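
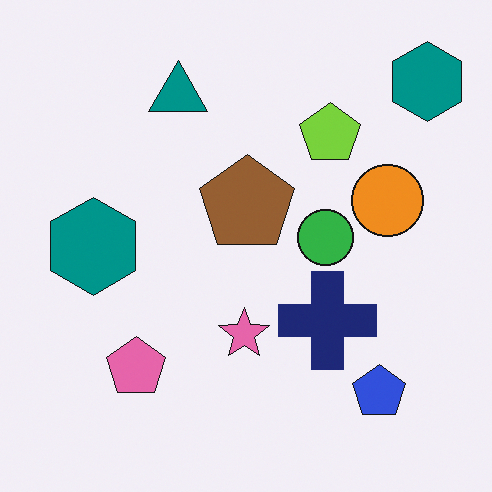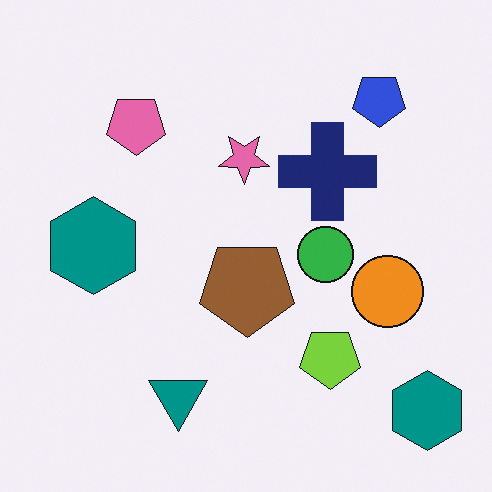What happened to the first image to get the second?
The image was flipped vertically (top ↔ bottom).

The teal triangle is in the top of the first image and the bottom of the second — shapes on opposite sides of the horizontal midline have swapped in a mirror flip.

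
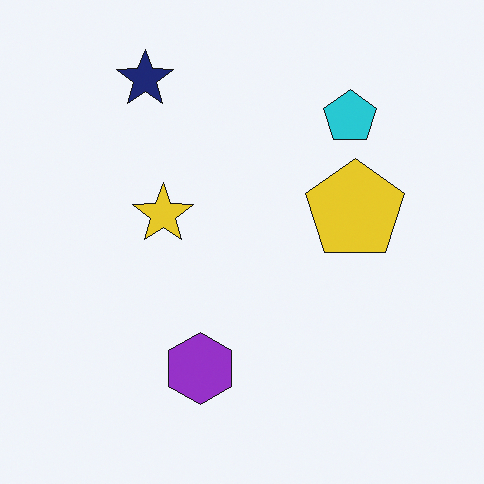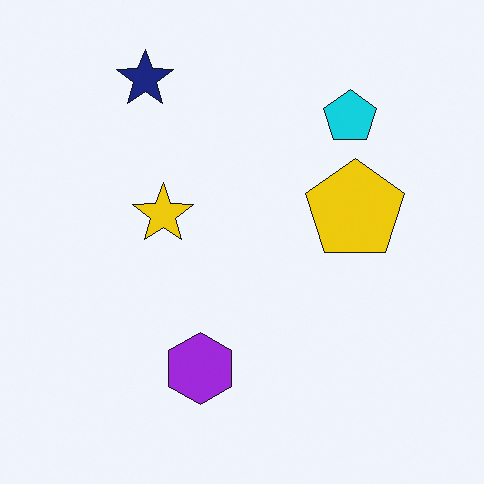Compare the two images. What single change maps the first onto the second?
This is the original image slightly oversaturated.

All colors are more vivid — a global saturation change.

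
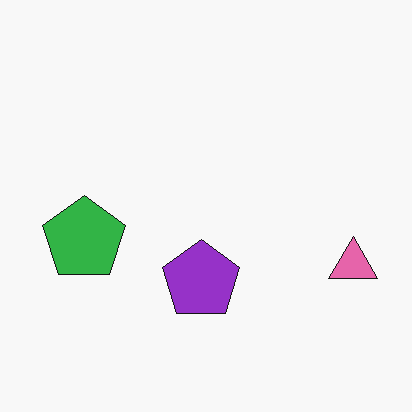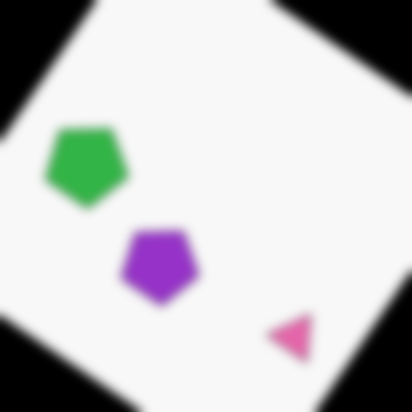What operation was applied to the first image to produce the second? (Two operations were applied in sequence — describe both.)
This is the original image rotated clockwise by a large amount — several tens of degrees, then heavily blurred.

Every shape is tilted by the same angle and the image corners show triangular fill wedges — a whole-image rotation by a non-right angle. Shape edges and outlines are uniformly softened across the whole image.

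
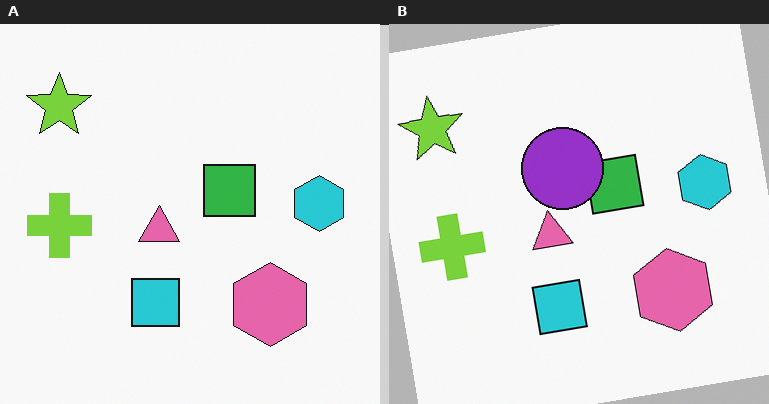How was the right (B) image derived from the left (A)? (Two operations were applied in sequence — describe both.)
The transformation is: rotated counter-clockwise by a slight angle, then overlaid with an additional purple circle.

Every shape is tilted by the same angle and the image corners show triangular fill wedges — a whole-image rotation by a non-right angle. A purple circle appears in the right (B) image that is absent from the left (A).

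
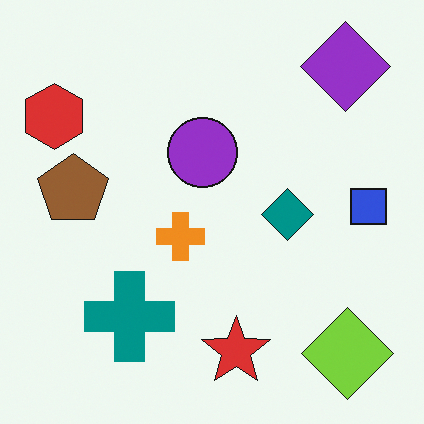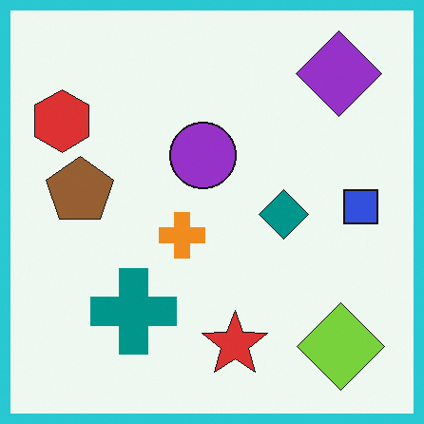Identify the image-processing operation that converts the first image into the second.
It was framed with a cyan border.

A solid cyan frame runs around the edge of the second image, with the content slightly shrunk inside it.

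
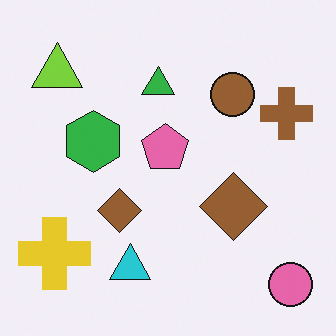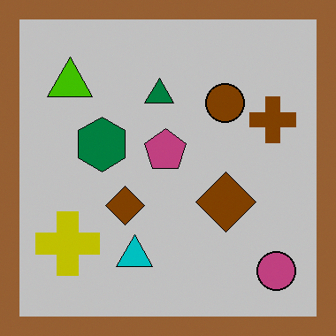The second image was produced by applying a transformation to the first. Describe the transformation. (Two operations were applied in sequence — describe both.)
The image was heavily posterized to just a handful of flat colors, then framed with a brown border.

Each flat color has snapped to a coarser quantized level — most visibly, the near-white background has dropped to a flat grey. A solid brown frame runs around the edge of the second image, with the content slightly shrunk inside it.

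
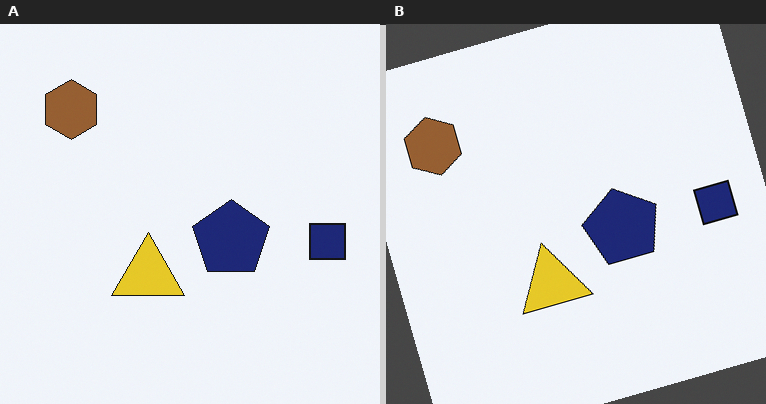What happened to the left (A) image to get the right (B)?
The image was rotated counter-clockwise by a clearly visible amount.

Every shape is tilted by the same angle and the image corners show triangular fill wedges — a whole-image rotation by a non-right angle.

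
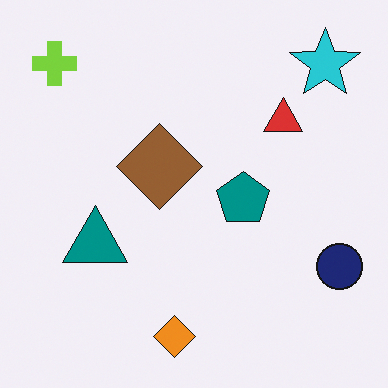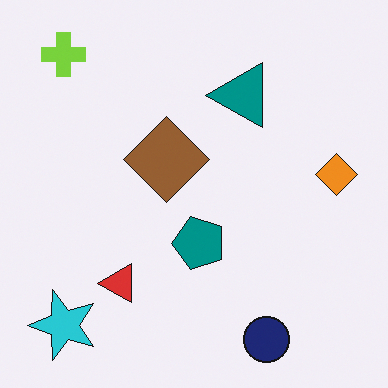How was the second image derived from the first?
This is the original image transposed (reflected across the top-left ↔ bottom-right diagonal).

Shapes have swapped their row and column positions — what was in the top-right is now in the bottom-left — a diagonal reflection.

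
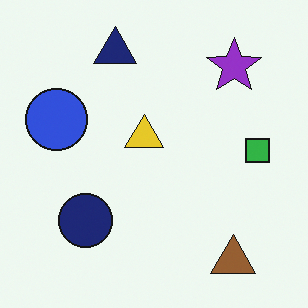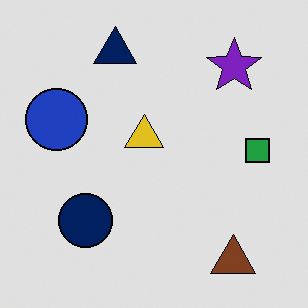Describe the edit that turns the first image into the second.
The transformation is: posterized to a reduced palette.

Each flat color has snapped to a coarser quantized level — most visibly, the near-white background has dropped to a flat grey.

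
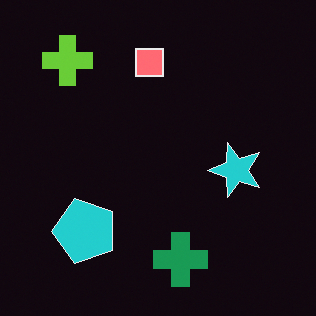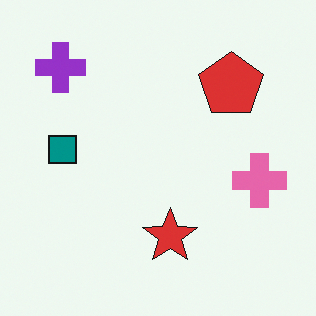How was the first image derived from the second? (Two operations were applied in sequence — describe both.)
The image was color-inverted (negative), then transposed (reflected across the top-left ↔ bottom-right diagonal).

The light background has become dark and every shape's color is its complement — a photographic negative. Shapes have swapped their row and column positions — what was in the top-right is now in the bottom-left — a diagonal reflection.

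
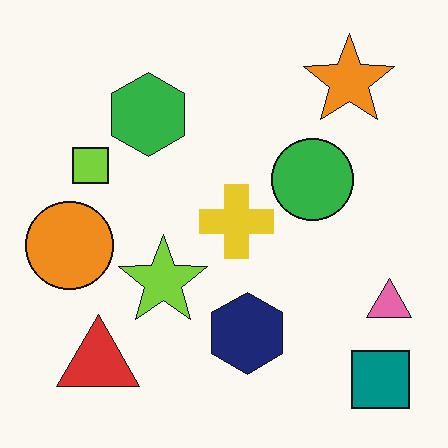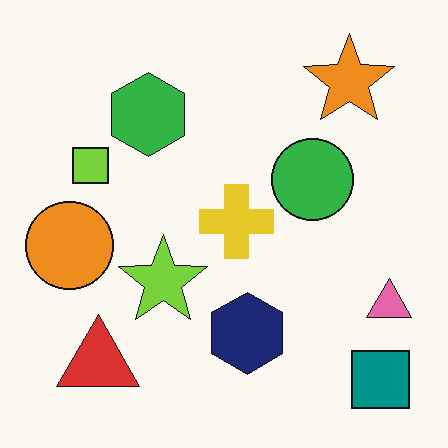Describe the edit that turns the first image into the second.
Given moderate JPEG compression.

Blocky 8×8 compression artifacts appear around shape edges and the flat background shows ringing — characteristic JPEG degradation.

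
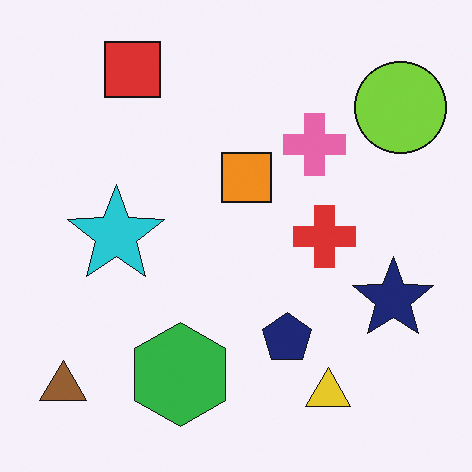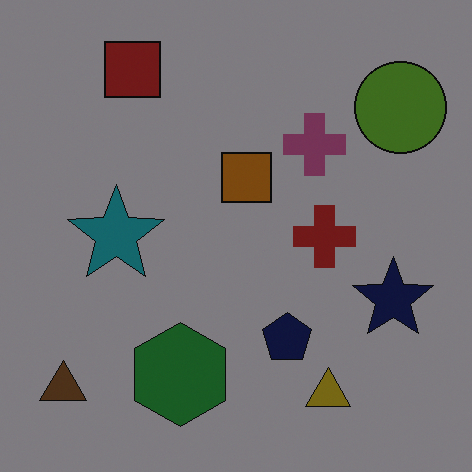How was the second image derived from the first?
The transformation is: noticeably darkened.

Every pixel — background and shapes alike — is uniformly darkened.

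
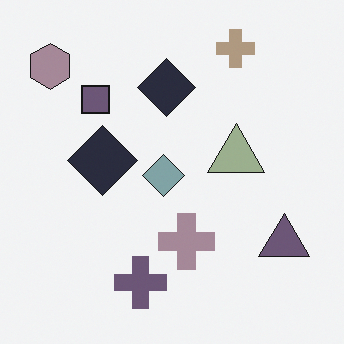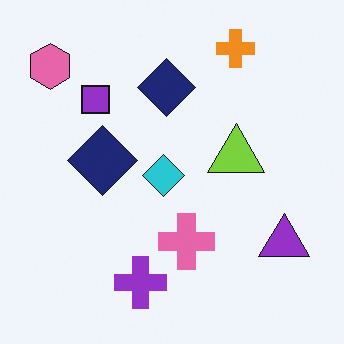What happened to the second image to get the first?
The image was heavily desaturated.

All colors are more muted and greyish — a global saturation change.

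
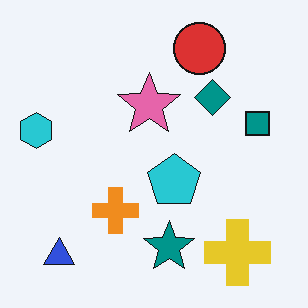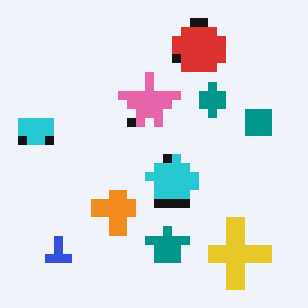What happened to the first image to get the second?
It was heavily pixelated into large blocks.

Shapes are reduced to large square blocks; fine edges and outlines are lost — a downscale-then-upscale (mosaic) effect.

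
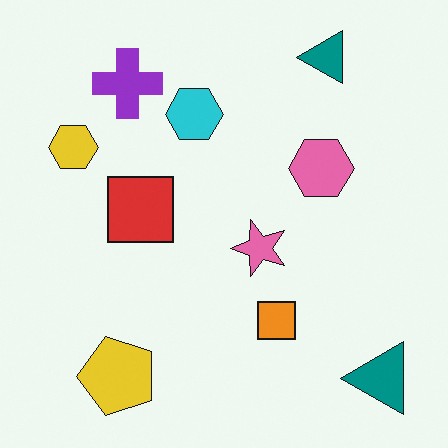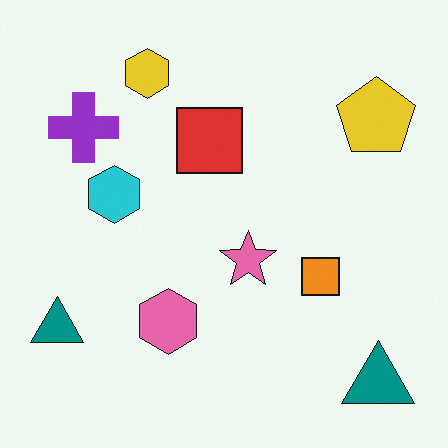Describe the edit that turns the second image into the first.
This is the original image transposed (reflected across the top-left ↔ bottom-right diagonal).

Shapes have swapped their row and column positions — what was in the top-right is now in the bottom-left — a diagonal reflection.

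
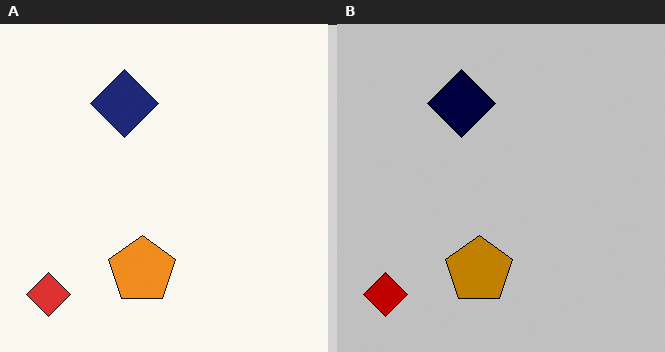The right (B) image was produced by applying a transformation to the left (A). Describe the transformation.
The image was heavily posterized to just a handful of flat colors.

Each flat color has snapped to a coarser quantized level — most visibly, the near-white background has dropped to a flat grey.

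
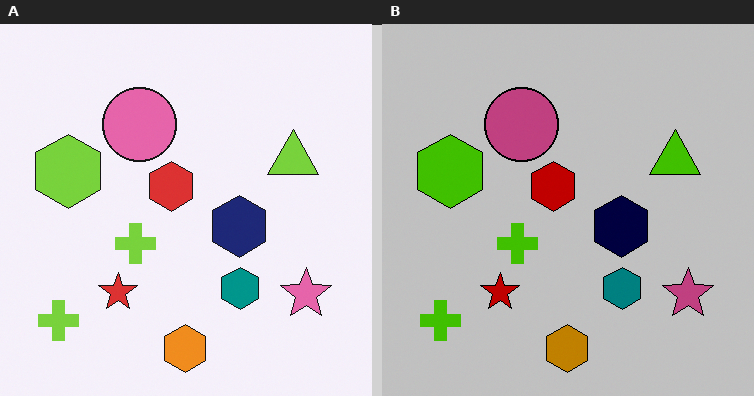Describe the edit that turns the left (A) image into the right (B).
The right (B) image is the left (A) heavily posterized to just a handful of flat colors.

Each flat color has snapped to a coarser quantized level — most visibly, the near-white background has dropped to a flat grey.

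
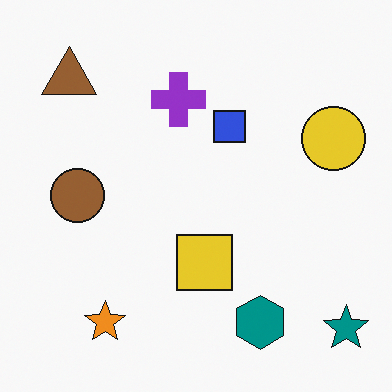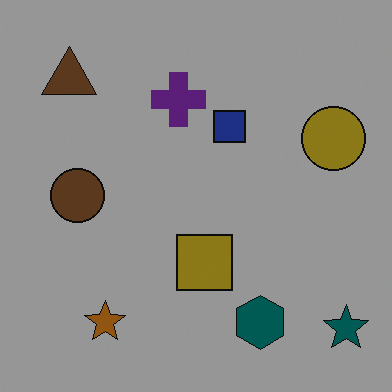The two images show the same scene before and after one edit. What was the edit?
It was darkened a lot.

Every pixel — background and shapes alike — is uniformly darkened.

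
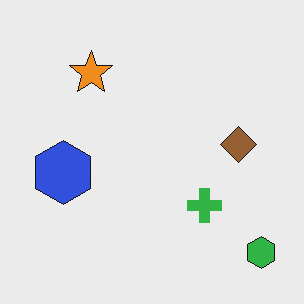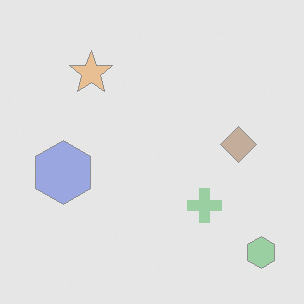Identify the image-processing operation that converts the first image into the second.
The image was given much lower contrast.

Tones are pushed toward mid-grey across the whole image — a global contrast change.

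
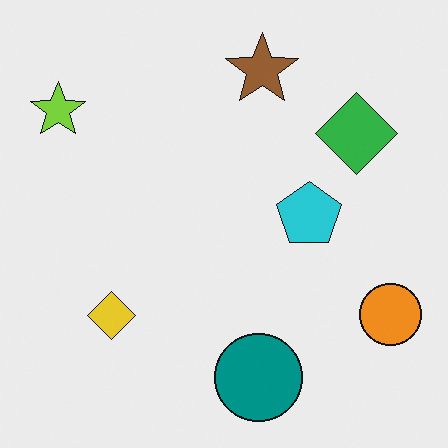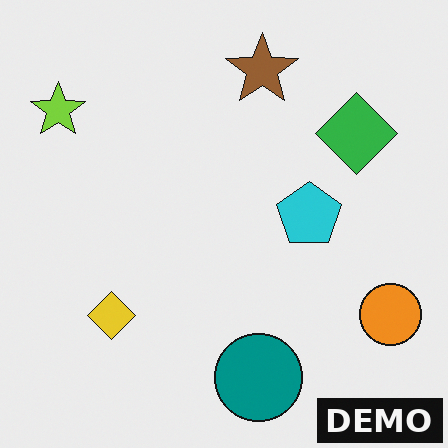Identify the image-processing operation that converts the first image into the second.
The image was watermarked with the text "DEMO" in the lower-right corner.

A dark label reading "DEMO" appears in the lower-right corner.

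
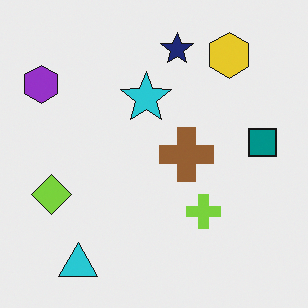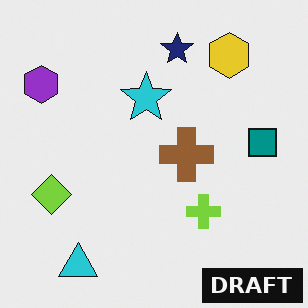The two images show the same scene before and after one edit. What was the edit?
The second image is the first watermarked with the text "DRAFT" in the lower-right corner.

A dark label reading "DRAFT" appears in the lower-right corner.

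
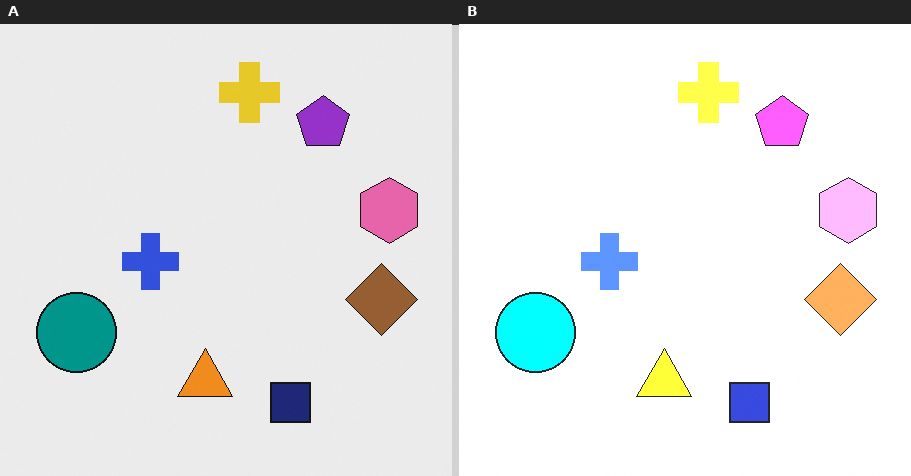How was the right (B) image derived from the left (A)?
The image was noticeably brightened.

Every pixel — background and shapes alike — is uniformly brightened.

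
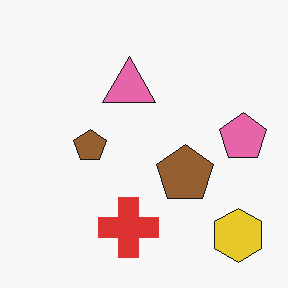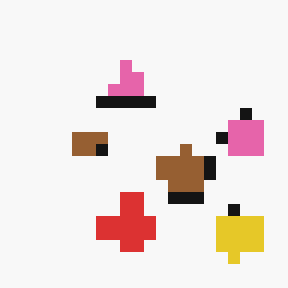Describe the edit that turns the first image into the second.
It was coarsely pixelated.

Shapes are reduced to large square blocks; fine edges and outlines are lost — a downscale-then-upscale (mosaic) effect.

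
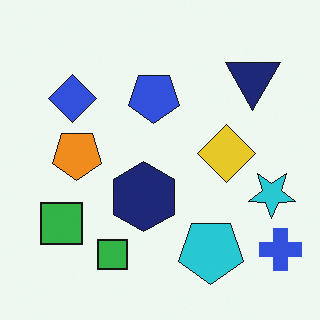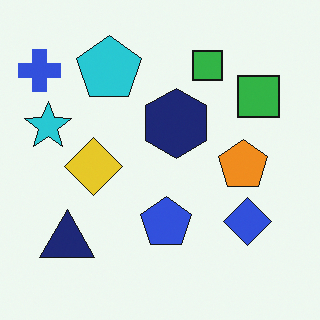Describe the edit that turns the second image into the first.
The first image is the second rotated 180°.

The blue cross sits in the top-left of the second image and the bottom-right of the first — consistent with a whole-image 180° rotation.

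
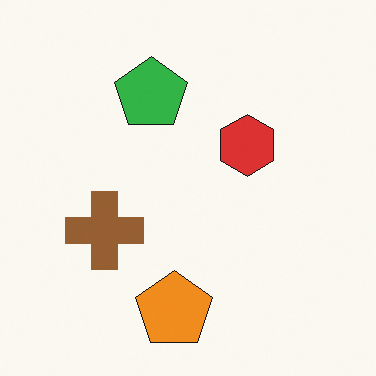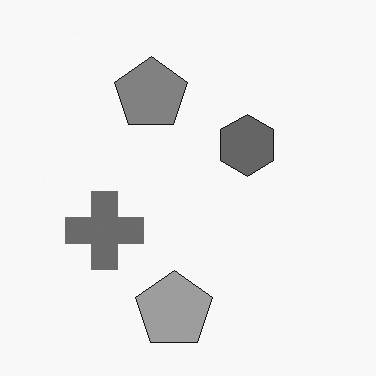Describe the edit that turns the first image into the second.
It was converted to grayscale.

All color is removed — every shape is now a shade of grey.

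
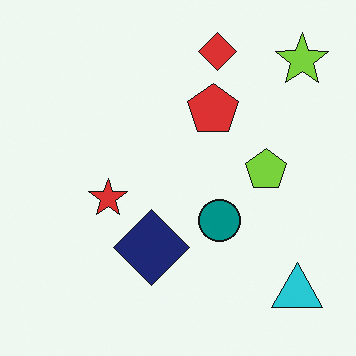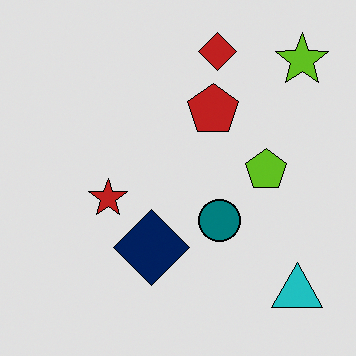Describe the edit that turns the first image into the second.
The image was moderately posterized.

Each flat color has snapped to a coarser quantized level — most visibly, the near-white background has dropped to a flat grey.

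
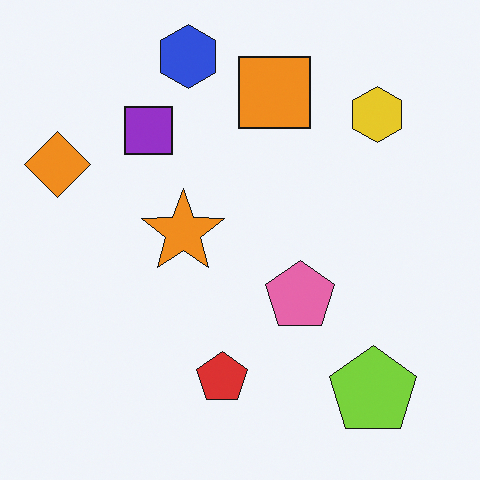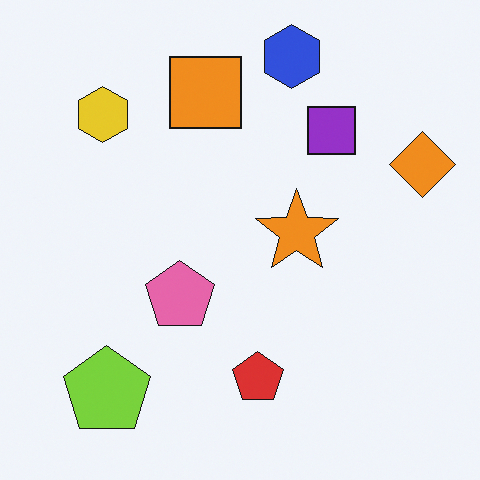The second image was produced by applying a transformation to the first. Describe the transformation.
The transformation is: flipped horizontally (left ↔ right).

The orange diamond is in the left of the first image and the right of the second — shapes on opposite sides of the vertical midline have swapped in a mirror flip.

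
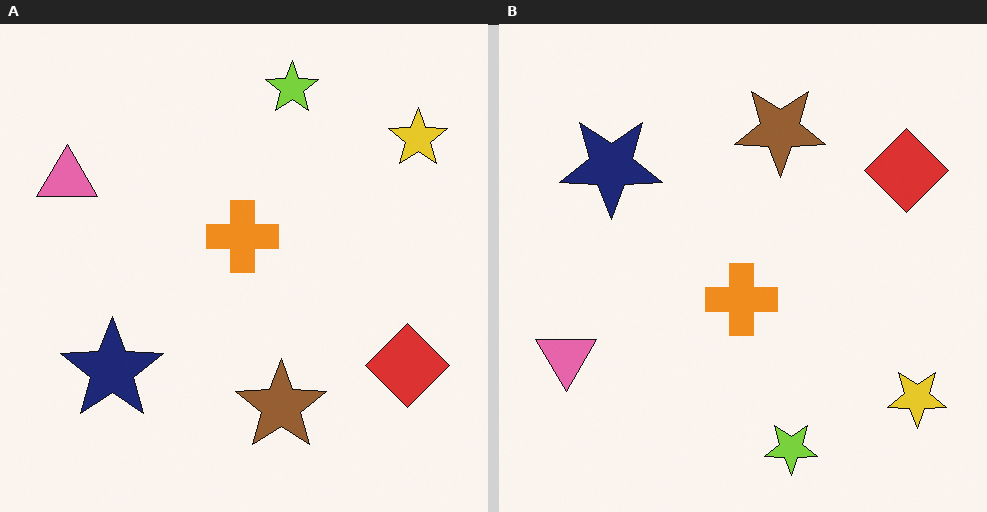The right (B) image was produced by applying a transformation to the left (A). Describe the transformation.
The transformation is: flipped vertically (top ↔ bottom).

The lime star is in the top of the left (A) image and the bottom of the right (B) — shapes on opposite sides of the horizontal midline have swapped in a mirror flip.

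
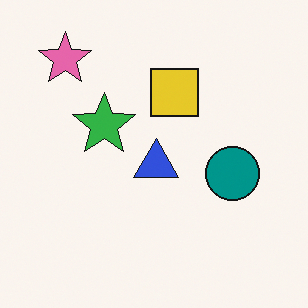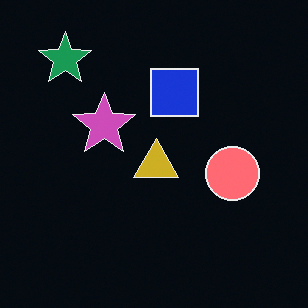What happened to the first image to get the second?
The transformation is: color-inverted (negative).

The light background has become dark and every shape's color is its complement — a photographic negative.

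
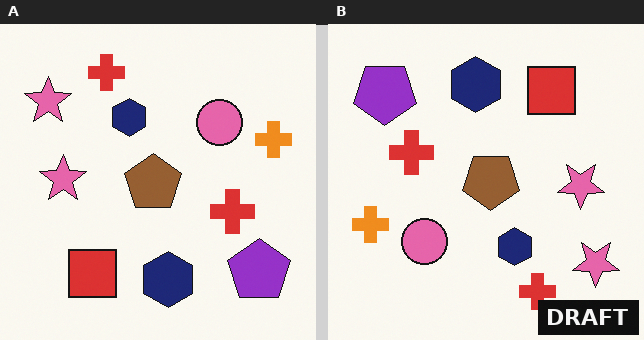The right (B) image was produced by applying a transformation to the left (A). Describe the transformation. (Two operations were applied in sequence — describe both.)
The transformation is: rotated 180°, then watermarked with the text "DRAFT" in the lower-right corner.

The purple pentagon sits in the bottom-right of the left (A) image and the top-left of the right (B) — consistent with a whole-image 180° rotation. A dark label reading "DRAFT" appears in the lower-right corner.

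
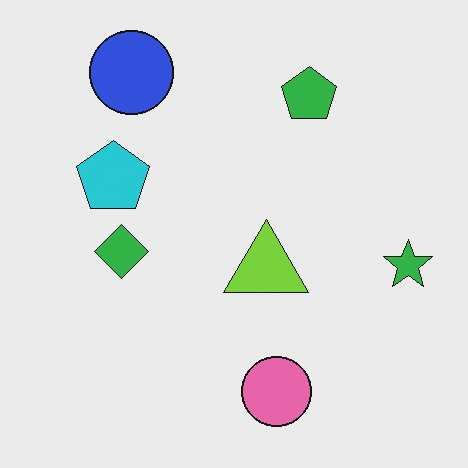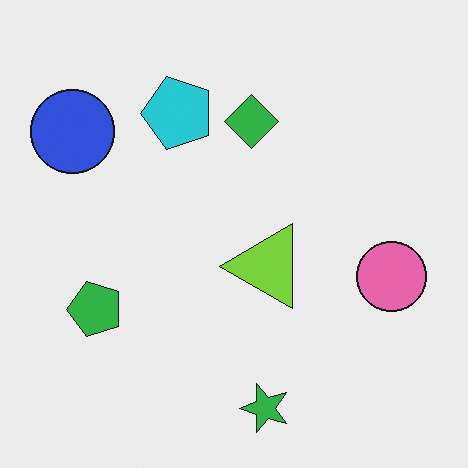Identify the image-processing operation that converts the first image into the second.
The second image is the first transposed (reflected across the top-left ↔ bottom-right diagonal).

Shapes have swapped their row and column positions — what was in the top-right is now in the bottom-left — a diagonal reflection.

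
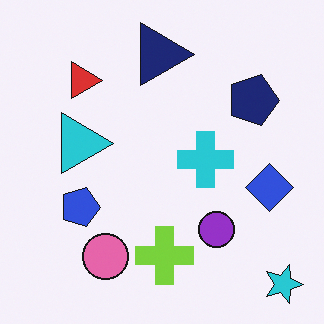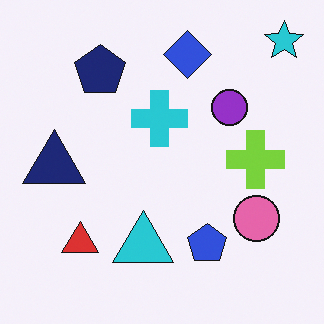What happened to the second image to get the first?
Rotated 90° clockwise.

The cyan star sits in the top-right of the second image and the bottom-right of the first — consistent with a whole-image 90° clockwise rotation.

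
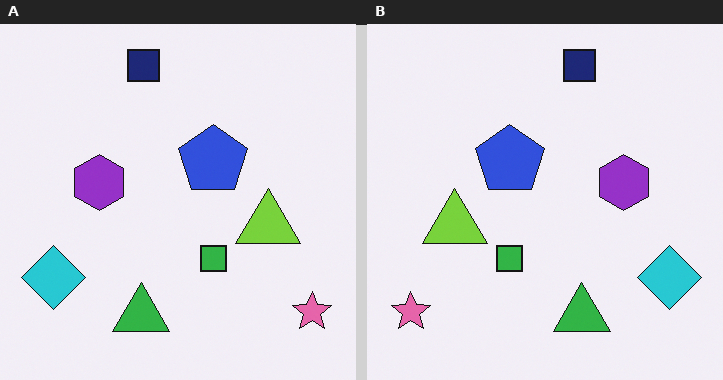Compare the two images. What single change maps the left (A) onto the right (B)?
The right (B) image is the left (A) flipped horizontally (left ↔ right).

The pink star is in the bottom-right of the left (A) image and the bottom-left of the right (B) — shapes on opposite sides of the vertical midline have swapped in a mirror flip.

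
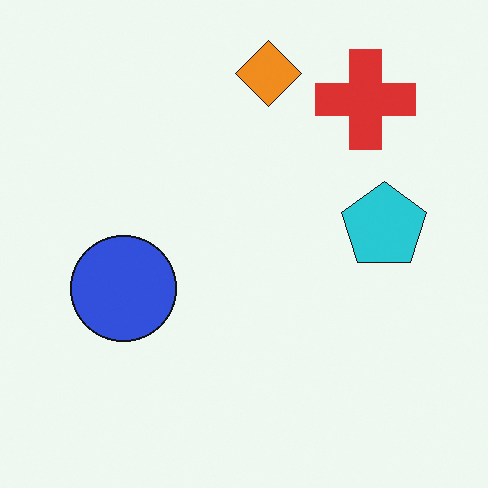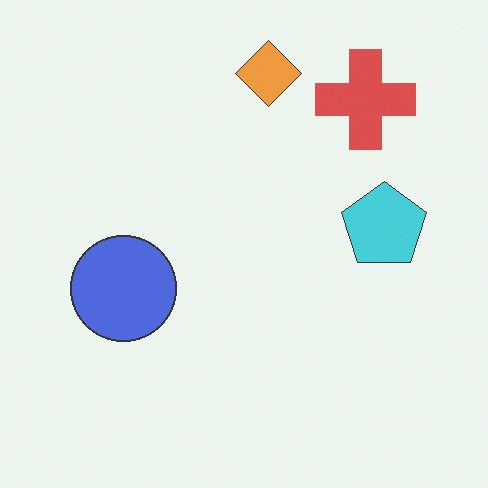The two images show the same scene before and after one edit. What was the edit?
Given slightly reduced contrast.

Tones are pushed toward mid-grey across the whole image — a global contrast change.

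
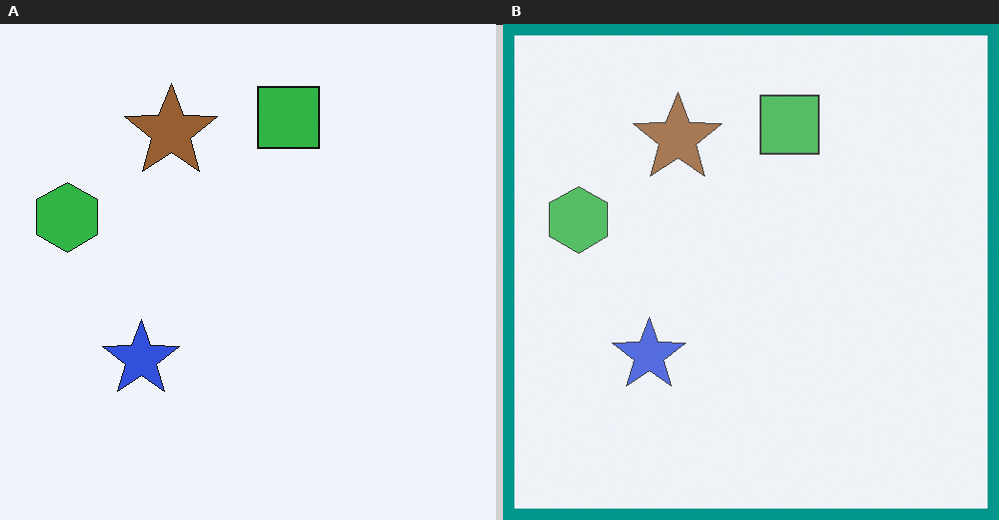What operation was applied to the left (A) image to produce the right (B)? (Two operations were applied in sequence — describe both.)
The right (B) image is the left (A) given slightly reduced contrast, then framed with a teal border.

Tones are pushed toward mid-grey across the whole image — a global contrast change. A solid teal frame runs around the edge of the right (B) image, with the content slightly shrunk inside it.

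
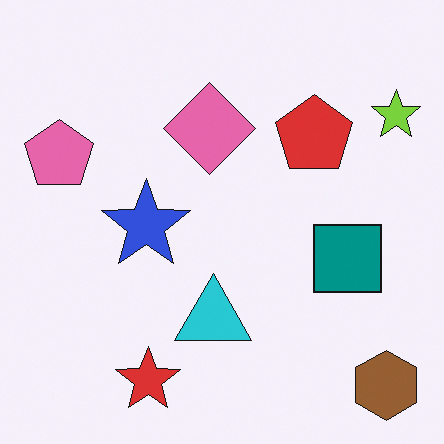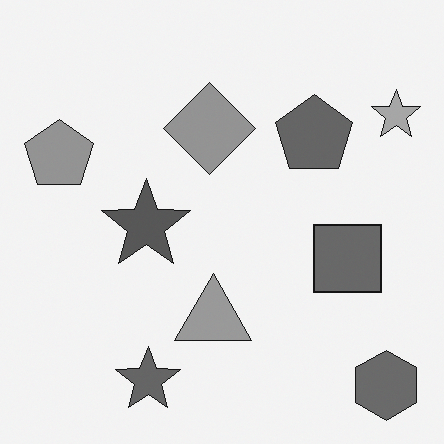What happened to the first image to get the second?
It was converted to grayscale.

All color is removed — every shape is now a shade of grey.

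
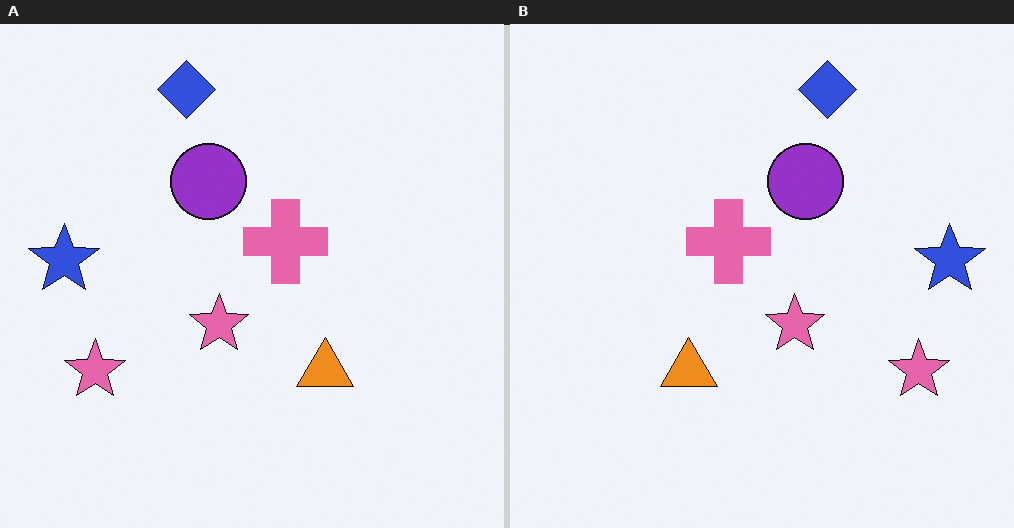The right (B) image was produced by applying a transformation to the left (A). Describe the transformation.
It was flipped horizontally (left ↔ right).

The blue star is in the left of the left (A) image and the right of the right (B) — shapes on opposite sides of the vertical midline have swapped in a mirror flip.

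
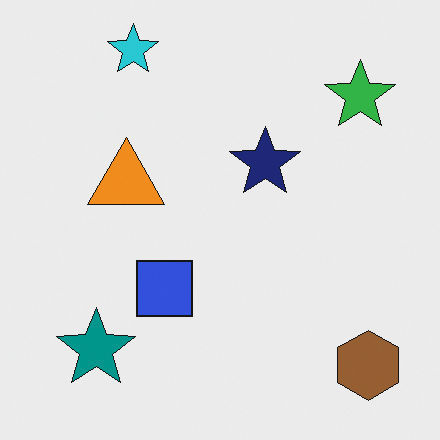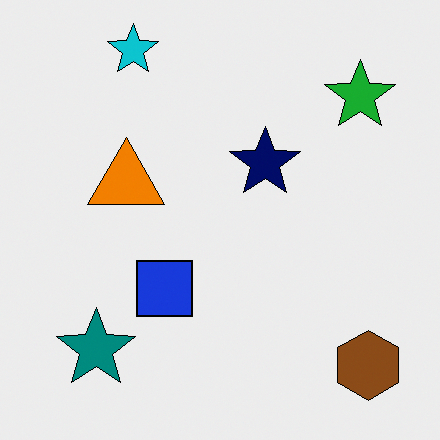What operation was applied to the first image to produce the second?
This is the original image given slightly increased contrast.

Tones are pushed away from mid-grey across the whole image — a global contrast change.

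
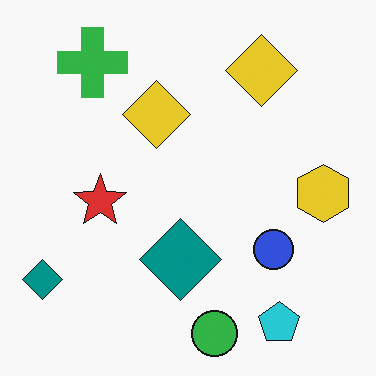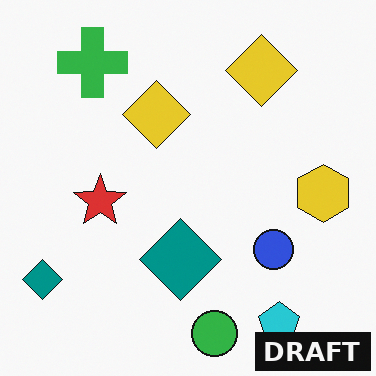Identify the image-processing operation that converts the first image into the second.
The transformation is: watermarked with the text "DRAFT" in the lower-right corner.

A dark label reading "DRAFT" appears in the lower-right corner.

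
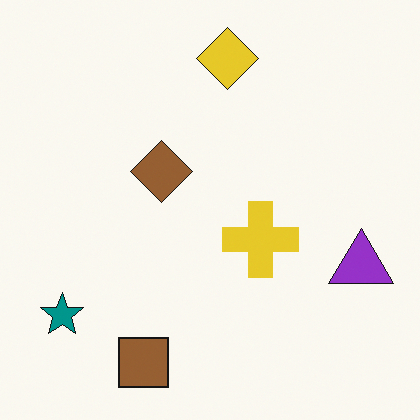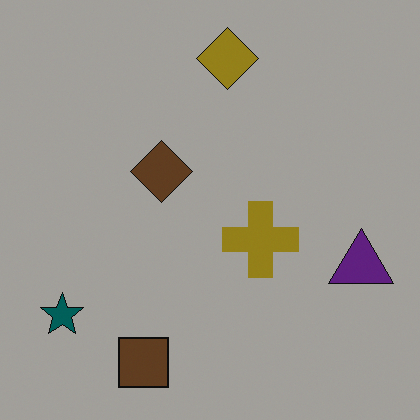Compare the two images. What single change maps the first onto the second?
The second image is the first noticeably darkened.

Every pixel — background and shapes alike — is uniformly darkened.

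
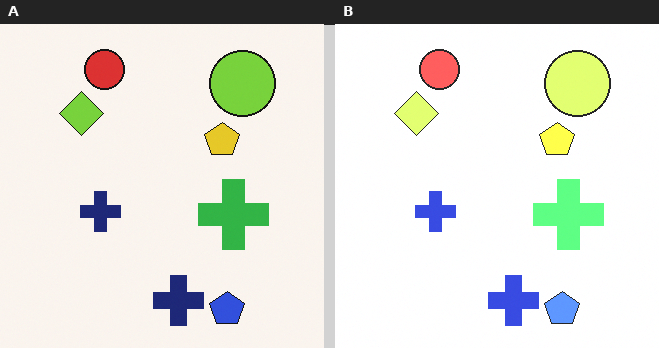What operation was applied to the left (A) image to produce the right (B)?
The transformation is: brightened a lot.

Every pixel — background and shapes alike — is uniformly brightened.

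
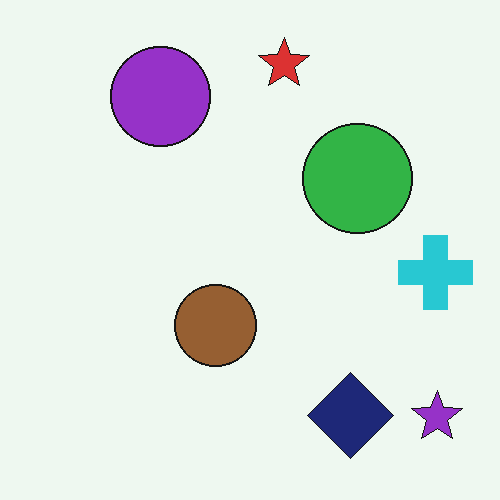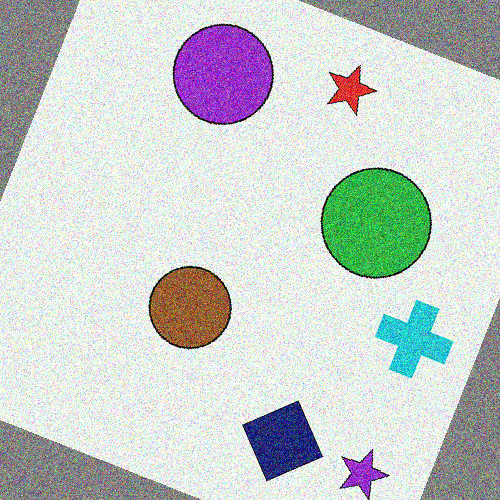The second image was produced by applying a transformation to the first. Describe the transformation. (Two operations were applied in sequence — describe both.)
The transformation is: rotated clockwise by a clearly visible amount, then degraded with heavy additive noise.

Every shape is tilted by the same angle and the image corners show triangular fill wedges — a whole-image rotation by a non-right angle. Random speckle covers the whole image, including the flat background.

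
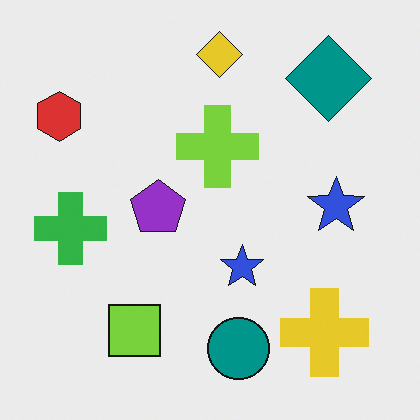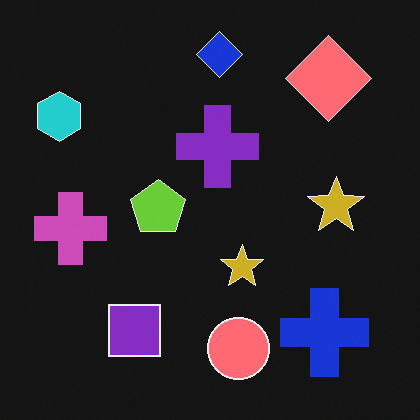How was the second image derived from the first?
The transformation is: color-inverted (negative).

The light background has become dark and every shape's color is its complement — a photographic negative.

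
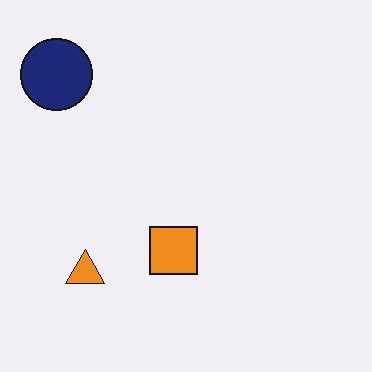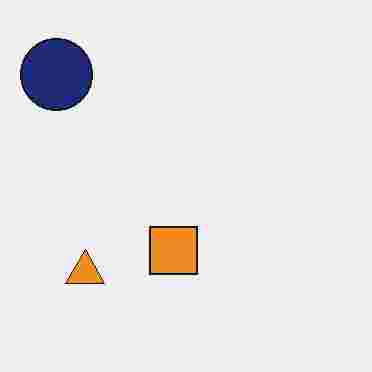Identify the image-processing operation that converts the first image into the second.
This is the original image degraded with heavy JPEG compression.

Blocky 8×8 compression artifacts appear around shape edges and the flat background shows ringing — characteristic JPEG degradation.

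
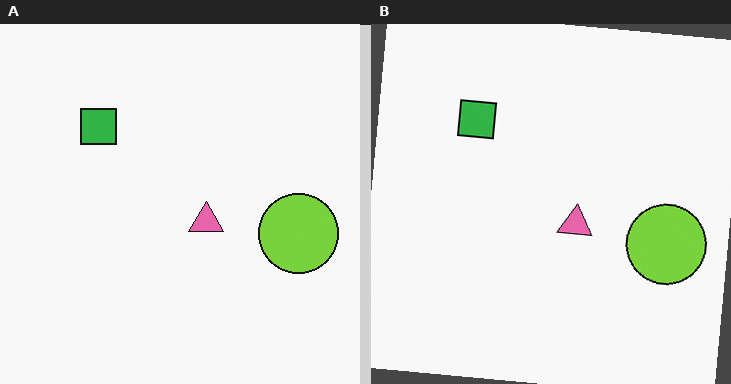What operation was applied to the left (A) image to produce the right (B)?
The image was rotated clockwise by a small amount.

Every shape is tilted by the same angle and the image corners show triangular fill wedges — a whole-image rotation by a non-right angle.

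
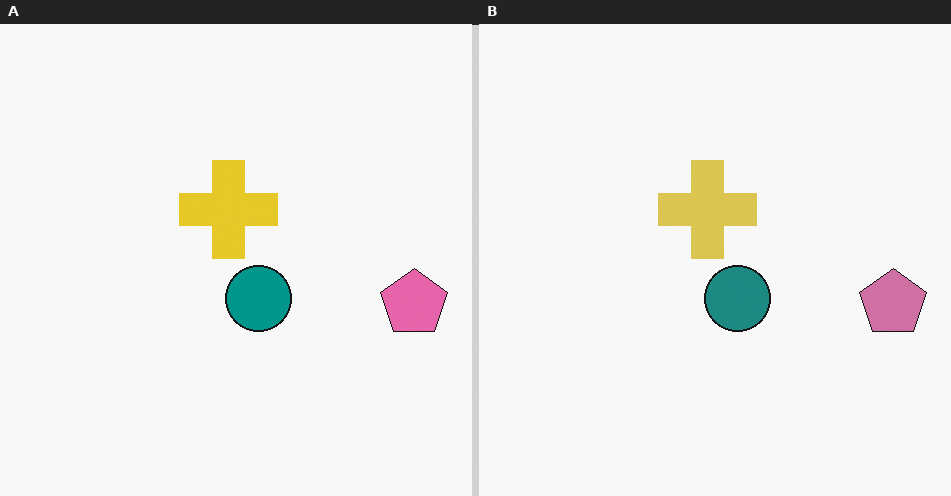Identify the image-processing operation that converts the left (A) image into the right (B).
The image was slightly desaturated.

All colors are more muted and greyish — a global saturation change.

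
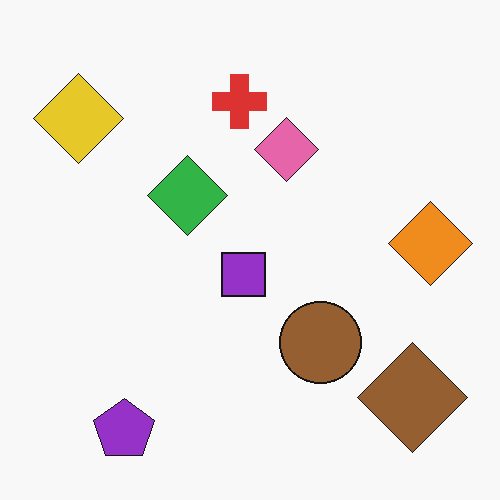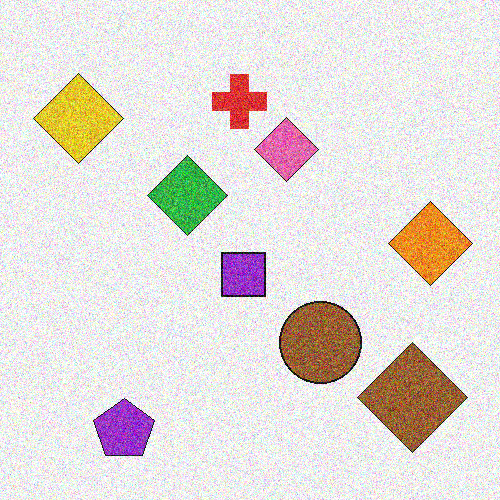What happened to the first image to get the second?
Degraded with a thick layer of grain.

Random speckle covers the whole image, including the flat background.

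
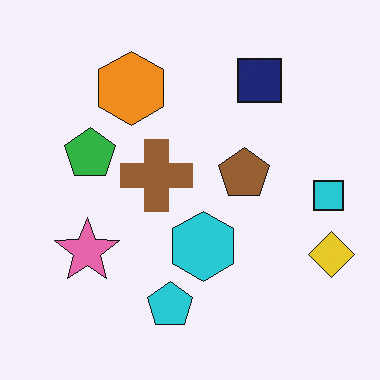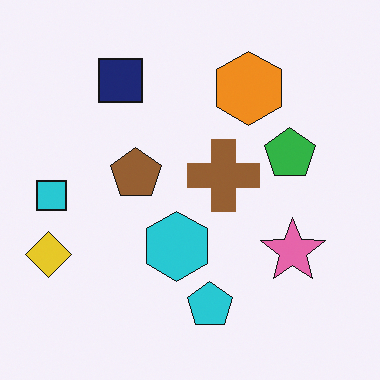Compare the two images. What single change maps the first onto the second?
The transformation is: flipped horizontally (left ↔ right).

The yellow diamond is in the bottom-right of the first image and the bottom-left of the second — shapes on opposite sides of the vertical midline have swapped in a mirror flip.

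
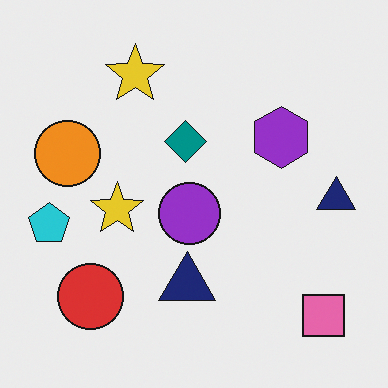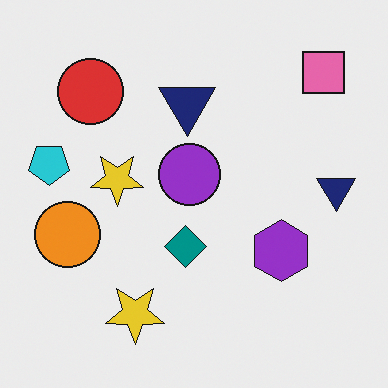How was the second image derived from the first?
The image was flipped vertically (top ↔ bottom).

The pink square is in the bottom-right of the first image and the top-right of the second — shapes on opposite sides of the horizontal midline have swapped in a mirror flip.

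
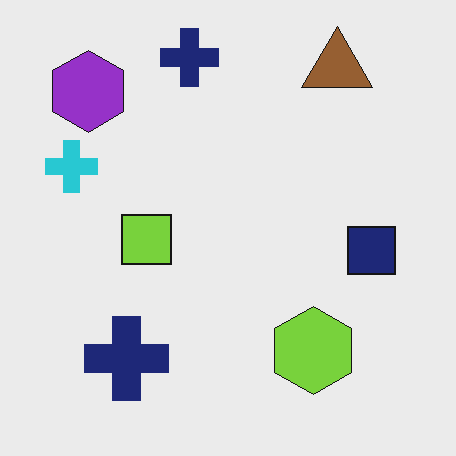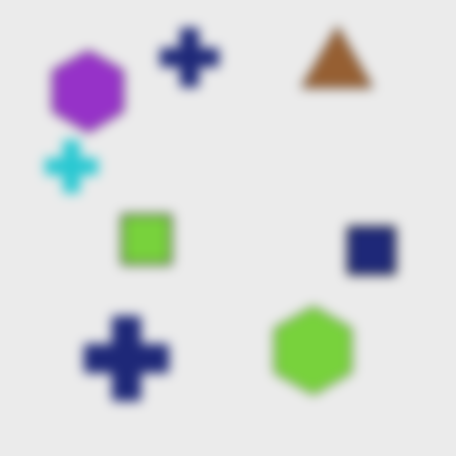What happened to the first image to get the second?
The image was strongly gaussian-blurred.

Shape edges and outlines are uniformly softened across the whole image.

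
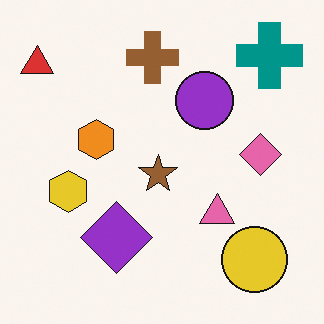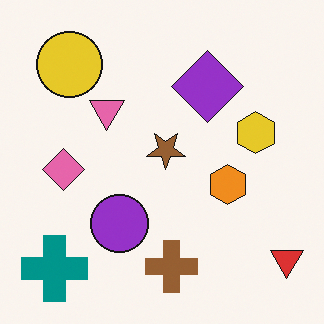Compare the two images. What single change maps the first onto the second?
The second image is the first rotated 180°.

The red triangle sits in the top-left of the first image and the bottom-right of the second — consistent with a whole-image 180° rotation.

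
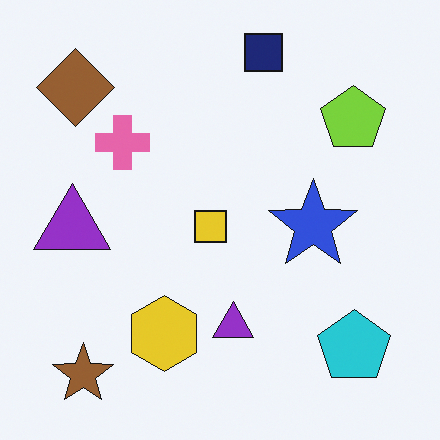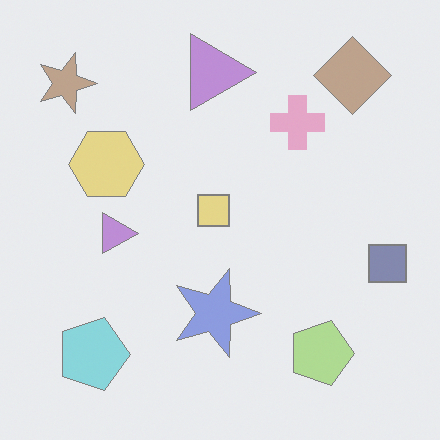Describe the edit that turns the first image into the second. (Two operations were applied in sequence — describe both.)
It was rotated 90° clockwise, then washed out (contrast reduced).

The brown star sits in the bottom-left of the first image and the top-left of the second — consistent with a whole-image 90° clockwise rotation. Tones are pushed toward mid-grey across the whole image — a global contrast change.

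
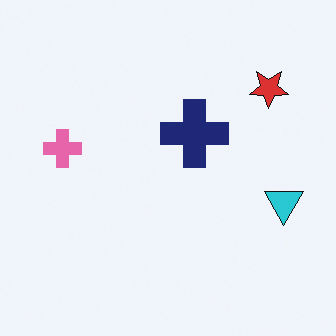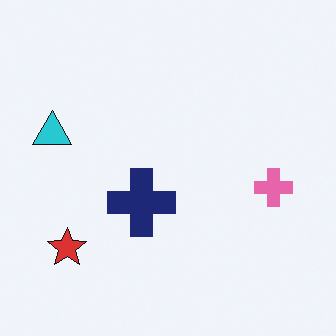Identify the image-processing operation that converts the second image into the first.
The transformation is: rotated 180°.

The red star sits in the bottom-left of the second image and the top-right of the first — consistent with a whole-image 180° rotation.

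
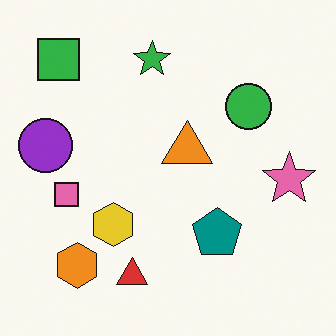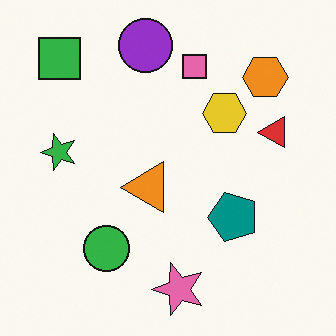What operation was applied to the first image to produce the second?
The image was transposed (reflected across the top-left ↔ bottom-right diagonal).

Shapes have swapped their row and column positions — what was in the top-right is now in the bottom-left — a diagonal reflection.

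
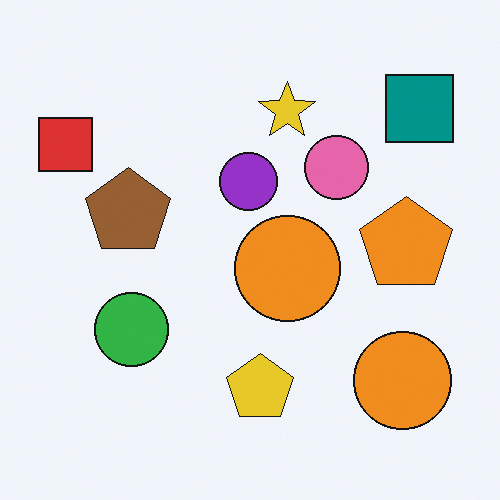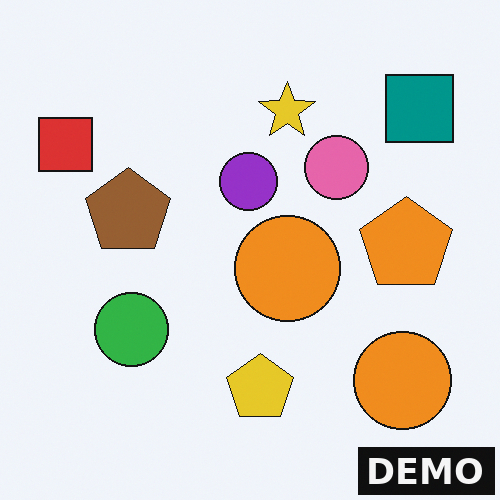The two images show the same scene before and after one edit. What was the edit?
It was watermarked with the text "DEMO" in the lower-right corner.

A dark label reading "DEMO" appears in the lower-right corner.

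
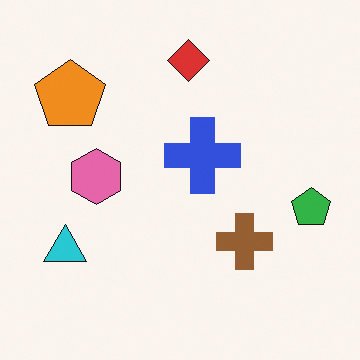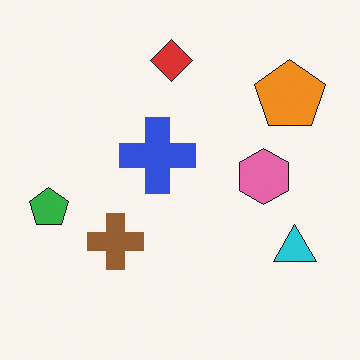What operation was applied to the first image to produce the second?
It was flipped horizontally (left ↔ right).

The green pentagon is in the right of the first image and the left of the second — shapes on opposite sides of the vertical midline have swapped in a mirror flip.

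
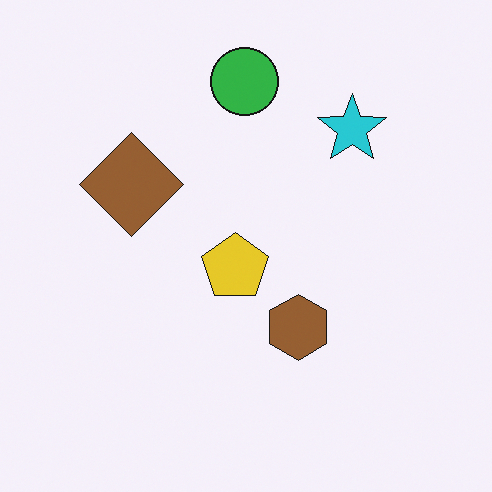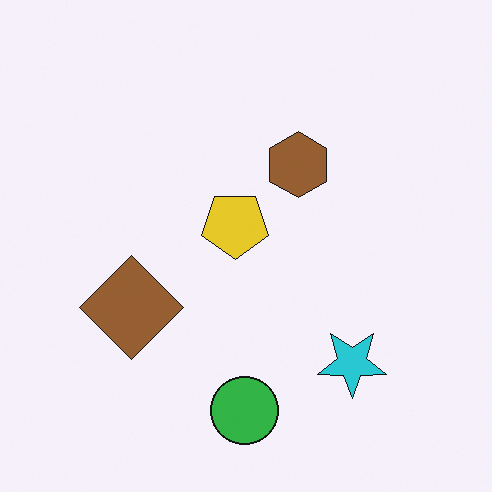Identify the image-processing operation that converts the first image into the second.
The second image is the first flipped vertically (top ↔ bottom).

The green circle is in the top of the first image and the bottom of the second — shapes on opposite sides of the horizontal midline have swapped in a mirror flip.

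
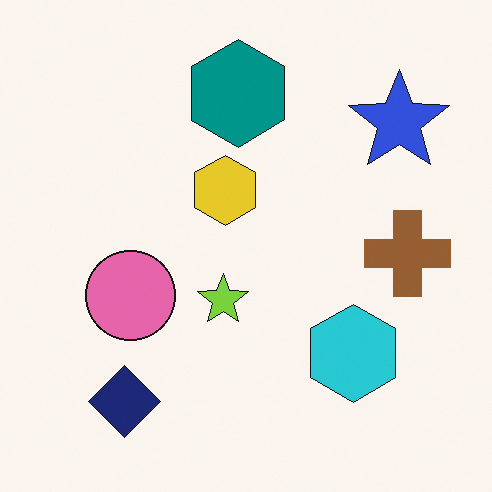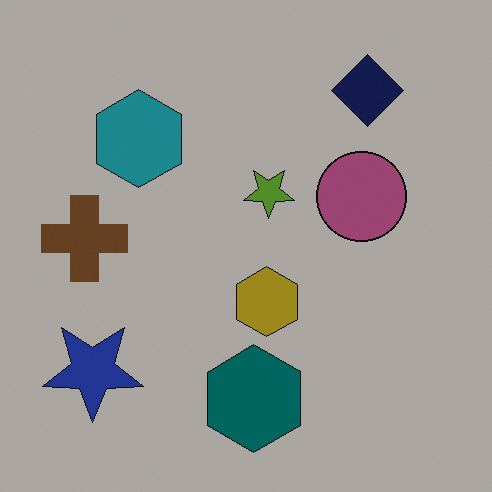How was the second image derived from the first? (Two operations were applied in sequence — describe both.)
The image was rotated 180°, then substantially darkened.

The navy diamond sits in the bottom-left of the first image and the top-right of the second — consistent with a whole-image 180° rotation. Every pixel — background and shapes alike — is uniformly darkened.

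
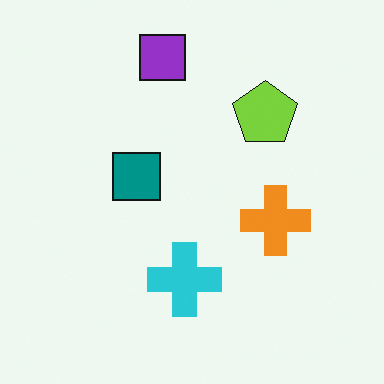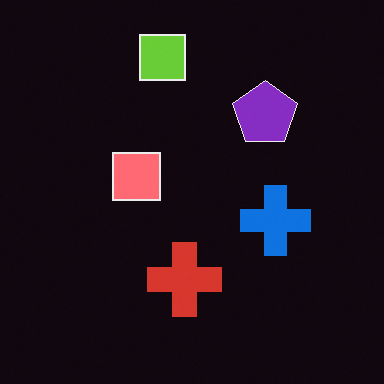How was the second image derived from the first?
Color-inverted (negative).

The light background has become dark and every shape's color is its complement — a photographic negative.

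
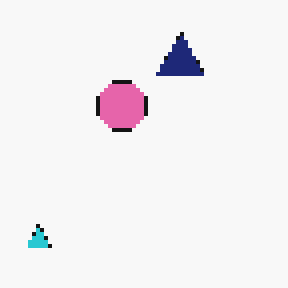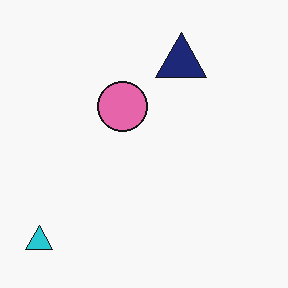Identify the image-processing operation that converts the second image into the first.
The transformation is: mildly pixelated.

Shapes are reduced to large square blocks; fine edges and outlines are lost — a downscale-then-upscale (mosaic) effect.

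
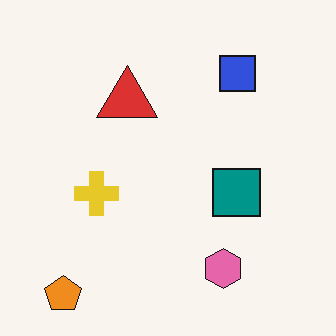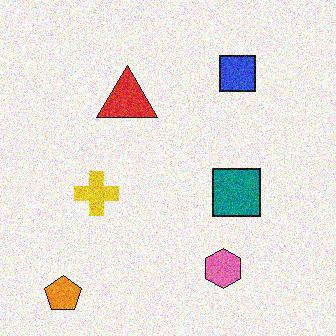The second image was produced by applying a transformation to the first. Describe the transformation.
The image was degraded with visible gaussian noise.

Random speckle covers the whole image, including the flat background.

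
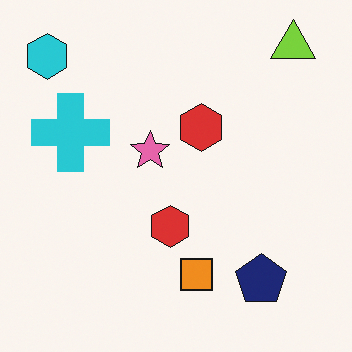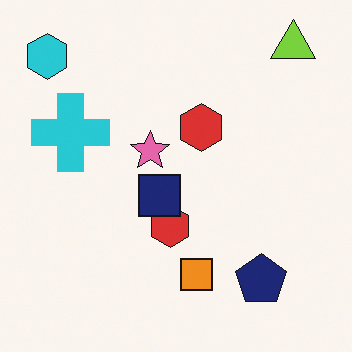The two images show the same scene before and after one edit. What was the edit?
It was overlaid with an additional navy square.

A navy square appears in the second image that is absent from the first.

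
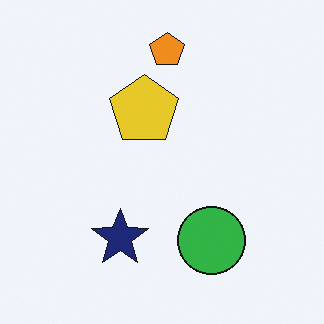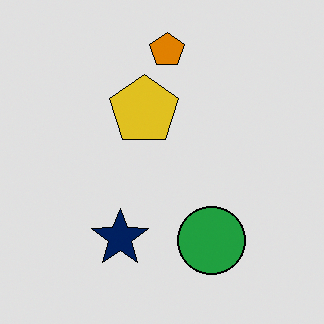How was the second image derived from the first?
This is the original image posterized to a reduced palette.

Each flat color has snapped to a coarser quantized level — most visibly, the near-white background has dropped to a flat grey.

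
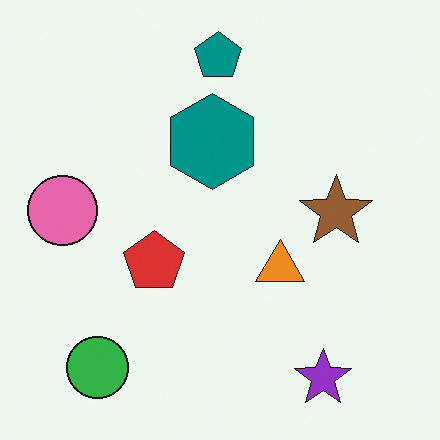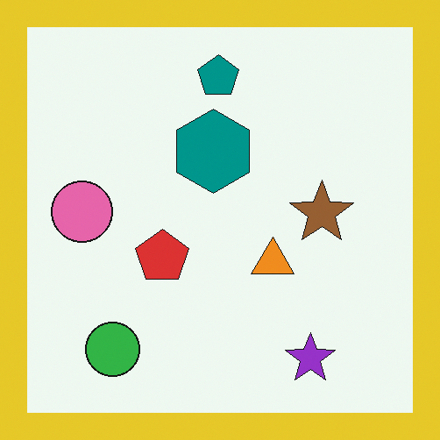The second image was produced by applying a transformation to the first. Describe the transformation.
The second image is the first framed with a yellow border.

A solid yellow frame runs around the edge of the second image, with the content slightly shrunk inside it.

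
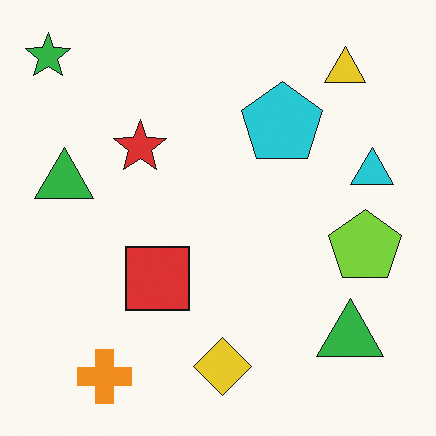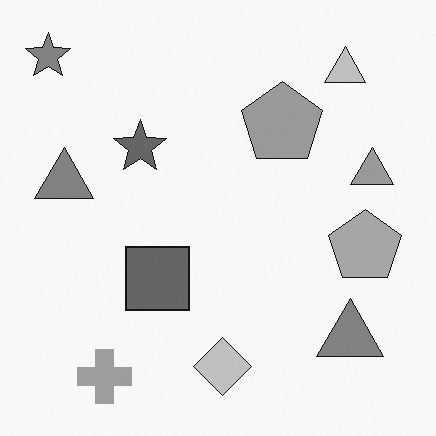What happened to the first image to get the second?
The second image is the first converted to grayscale.

All color is removed — every shape is now a shade of grey.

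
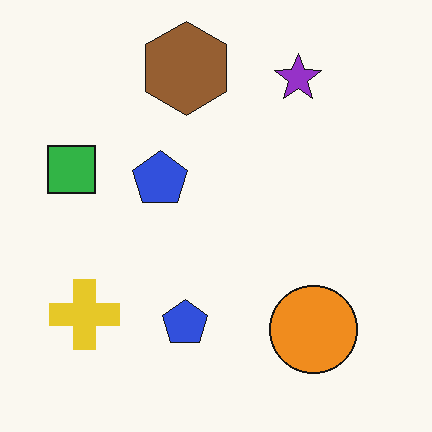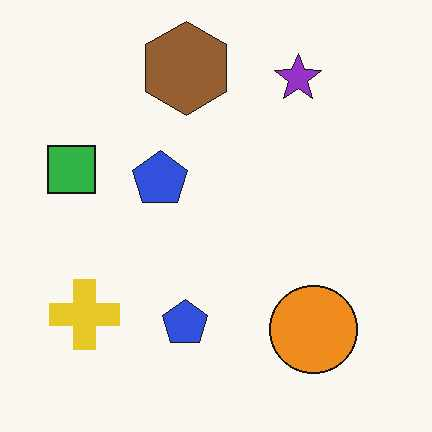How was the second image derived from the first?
It was JPEG-compressed with visible artifacts.

Blocky 8×8 compression artifacts appear around shape edges and the flat background shows ringing — characteristic JPEG degradation.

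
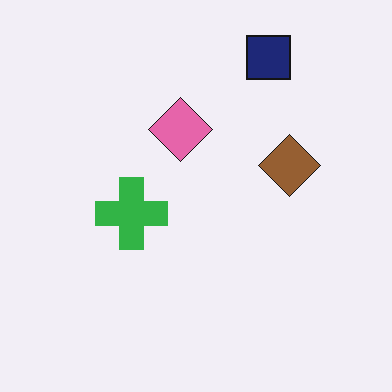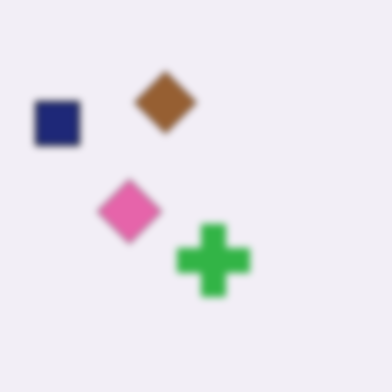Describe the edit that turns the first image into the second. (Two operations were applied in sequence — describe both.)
This is the original image noticeably gaussian-blurred, then rotated 90° counter-clockwise.

Shape edges and outlines are uniformly softened across the whole image. The navy square sits in the top-right of the first image and the top-left of the second — consistent with a whole-image 90° counter-clockwise rotation.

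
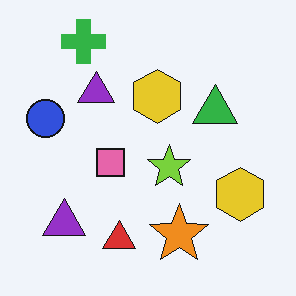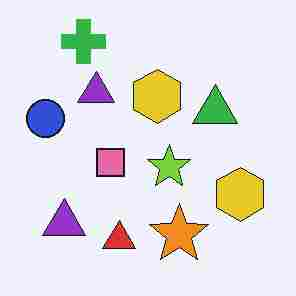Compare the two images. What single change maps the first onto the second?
The image was degraded with heavy JPEG compression.

Blocky 8×8 compression artifacts appear around shape edges and the flat background shows ringing — characteristic JPEG degradation.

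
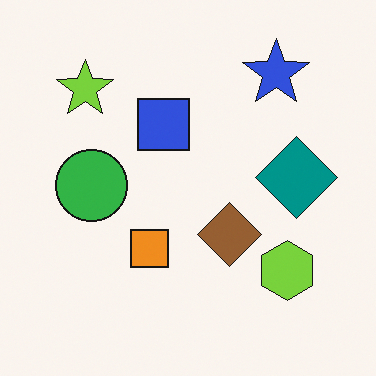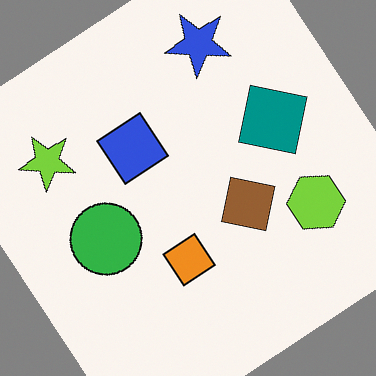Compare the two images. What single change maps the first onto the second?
Rotated counter-clockwise by a large amount — several tens of degrees.

Every shape is tilted by the same angle and the image corners show triangular fill wedges — a whole-image rotation by a non-right angle.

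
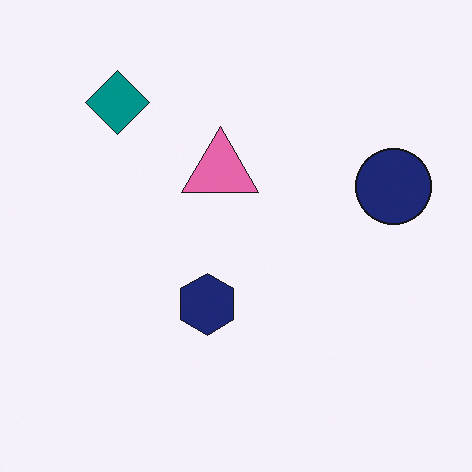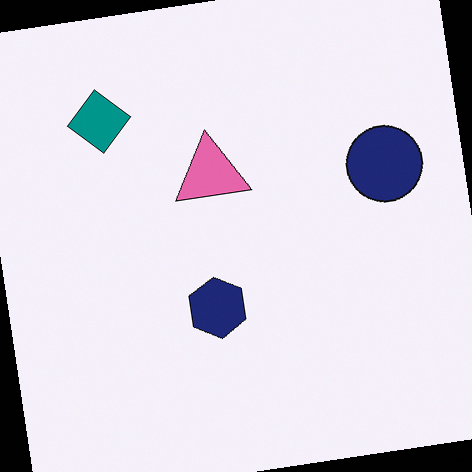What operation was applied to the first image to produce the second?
The image was rotated counter-clockwise by a small amount.

Every shape is tilted by the same angle and the image corners show triangular fill wedges — a whole-image rotation by a non-right angle.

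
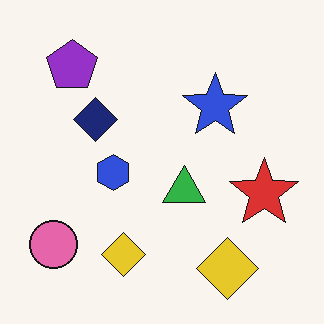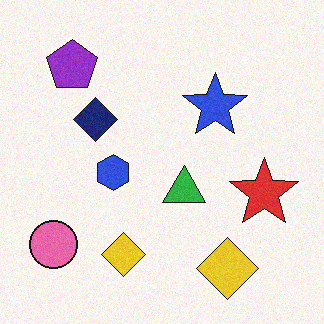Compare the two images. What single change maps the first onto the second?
The second image is the first degraded with subtle gaussian noise.

Random speckle covers the whole image, including the flat background.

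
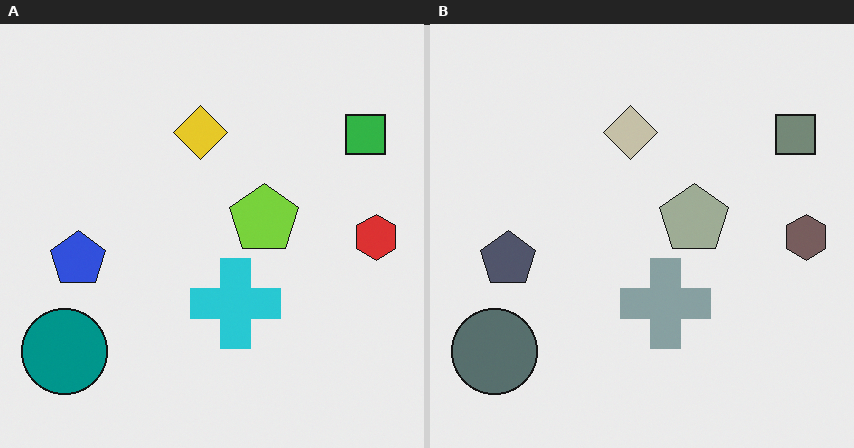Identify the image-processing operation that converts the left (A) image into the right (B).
It was heavily desaturated.

All colors are more muted and greyish — a global saturation change.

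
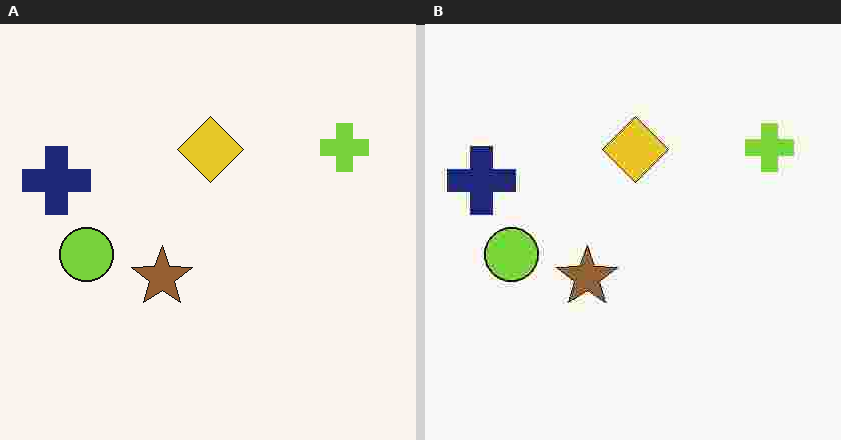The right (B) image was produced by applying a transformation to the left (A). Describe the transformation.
It was degraded with heavy JPEG compression.

Blocky 8×8 compression artifacts appear around shape edges and the flat background shows ringing — characteristic JPEG degradation.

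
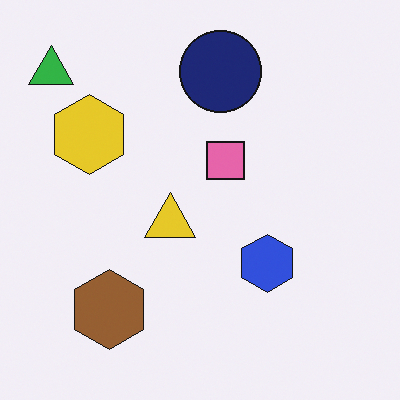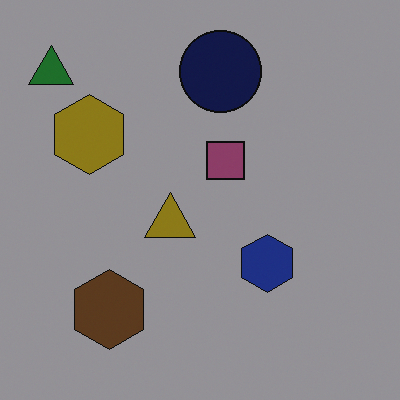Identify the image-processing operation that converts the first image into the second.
This is the original image substantially darkened.

Every pixel — background and shapes alike — is uniformly darkened.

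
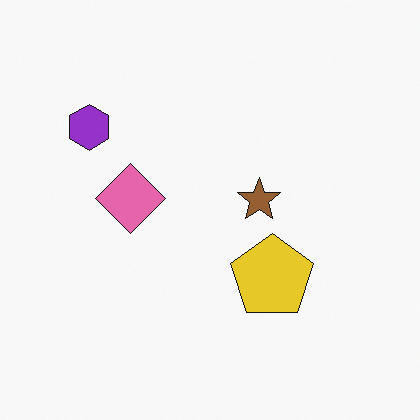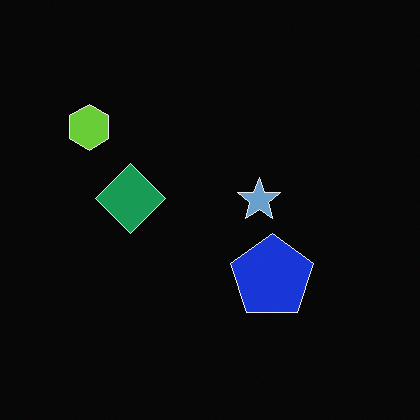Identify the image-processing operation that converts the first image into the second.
Color-inverted (negative).

The light background has become dark and every shape's color is its complement — a photographic negative.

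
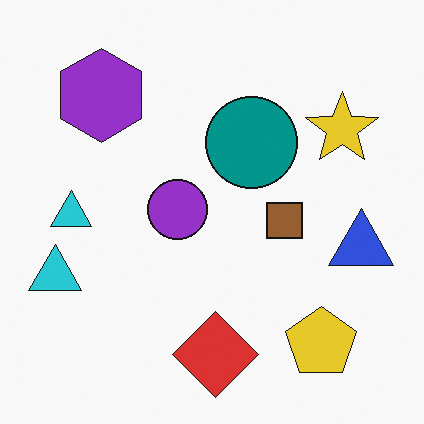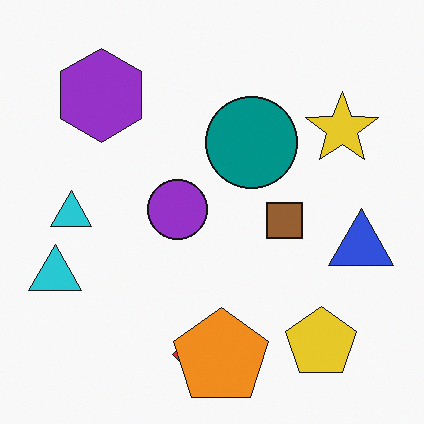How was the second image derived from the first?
The transformation is: overlaid with an additional orange pentagon.

An orange pentagon appears in the second image that is absent from the first.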